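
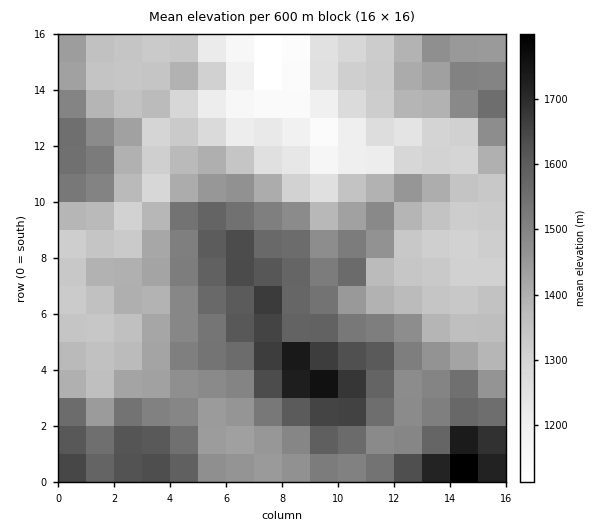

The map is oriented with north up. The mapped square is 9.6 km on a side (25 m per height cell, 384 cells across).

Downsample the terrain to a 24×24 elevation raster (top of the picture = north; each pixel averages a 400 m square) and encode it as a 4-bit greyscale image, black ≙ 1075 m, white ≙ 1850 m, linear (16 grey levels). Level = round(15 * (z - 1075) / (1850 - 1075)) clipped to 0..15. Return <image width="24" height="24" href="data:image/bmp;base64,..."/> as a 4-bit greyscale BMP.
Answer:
<image width="24" height="24" href="data:image/bmp;base64,Qk2WAQAAAAAAAHYAAAAoAAAAGAAAABgAAAABAAQAAAAAACABAAATCwAAEwsAABAAAAAAAAAAAAAAABEREQAiIiIAMzMzAERERABVVVUAZmZmAHd3dwCIiIgAmZmZAKqqqgC7u7sAzMzMAN3d3QDu7u4A////AMqru7l4d4iYmrze3Lqau6h3d3iYiJq+7Kqbqqh3eIm6mIisy6l5mZd3iZu7qYiZqodnh3eIirzMuZeJmGZXZ4iInN3cqYeZh2ZWZ4mZrNy7qpeHdmVVZ4mavLu6qphmZlVWZ4mau5qYiIdVZlVWZomqu6mXdmVVZVVndomqu6mZdVVVVVZmZ5mruqiKhVVURFZlZ4mrqpl4l1VERVREZ5q6qZlomFVVRWdlRpqYmIZWeHZVRYiHRWeIhlRFd4dlRZmGRWd3ZEMkRGZmR5mXRWZlMzIiIjRER5mHY1VEIzISMzNEaJhmZTQhIhEjRVZmeodVVlMiERI0RWZ4mXZVVWVDERJFRXZ4mHZWVWVCERNEVWeIh3ZVRVMhERJEVVeHdw=="/>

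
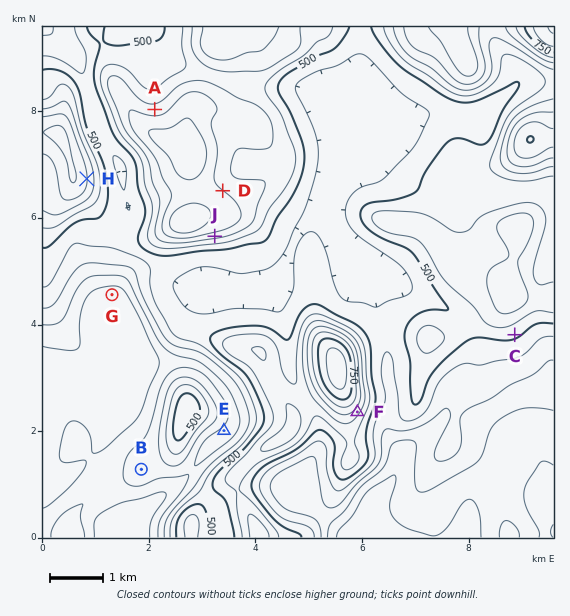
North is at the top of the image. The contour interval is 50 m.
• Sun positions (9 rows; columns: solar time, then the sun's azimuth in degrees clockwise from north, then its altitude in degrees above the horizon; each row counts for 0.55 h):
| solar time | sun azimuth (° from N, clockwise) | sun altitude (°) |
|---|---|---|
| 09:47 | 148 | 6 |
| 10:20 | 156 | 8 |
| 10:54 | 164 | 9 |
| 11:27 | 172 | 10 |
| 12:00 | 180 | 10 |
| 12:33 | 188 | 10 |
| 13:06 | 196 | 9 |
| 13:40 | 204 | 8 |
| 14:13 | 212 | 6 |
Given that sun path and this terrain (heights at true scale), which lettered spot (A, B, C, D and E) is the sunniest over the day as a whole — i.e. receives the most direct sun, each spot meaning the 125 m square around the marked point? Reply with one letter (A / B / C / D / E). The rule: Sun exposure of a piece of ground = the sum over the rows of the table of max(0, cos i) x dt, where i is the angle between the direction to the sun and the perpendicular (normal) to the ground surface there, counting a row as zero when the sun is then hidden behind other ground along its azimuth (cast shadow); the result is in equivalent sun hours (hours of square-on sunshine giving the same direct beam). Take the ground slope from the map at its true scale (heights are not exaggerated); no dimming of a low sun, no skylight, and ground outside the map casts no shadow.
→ C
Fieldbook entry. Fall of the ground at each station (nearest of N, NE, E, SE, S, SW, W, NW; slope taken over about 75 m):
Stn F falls SE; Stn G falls S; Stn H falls E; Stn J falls S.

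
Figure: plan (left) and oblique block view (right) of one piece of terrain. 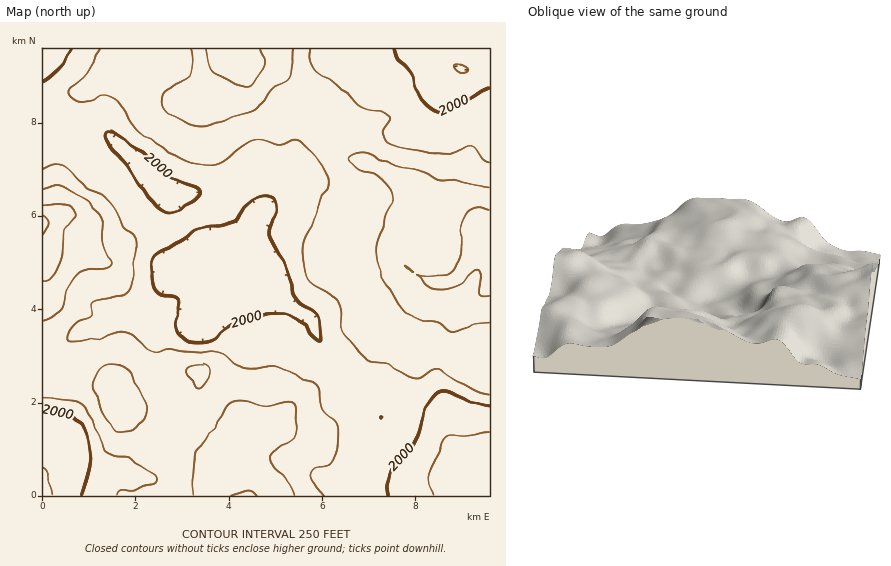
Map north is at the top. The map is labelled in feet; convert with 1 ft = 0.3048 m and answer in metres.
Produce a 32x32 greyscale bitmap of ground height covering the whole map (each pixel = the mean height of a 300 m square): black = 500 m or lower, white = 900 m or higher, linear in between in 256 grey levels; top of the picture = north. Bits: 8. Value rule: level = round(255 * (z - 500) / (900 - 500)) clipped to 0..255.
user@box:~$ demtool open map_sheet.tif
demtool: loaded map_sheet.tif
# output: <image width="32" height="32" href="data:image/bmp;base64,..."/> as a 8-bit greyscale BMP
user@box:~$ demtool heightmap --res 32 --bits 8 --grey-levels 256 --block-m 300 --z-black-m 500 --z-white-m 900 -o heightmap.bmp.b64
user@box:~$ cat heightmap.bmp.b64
<image width="32" height="32" href="data:image/bmp;base64,Qk02CAAAAAAAADYEAAAoAAAAIAAAACAAAAABAAgAAAAAAAAEAAATCwAAEwsAAAABAAAAAAAAAAAAAAEBAQACAgIAAwMDAAQEBAAFBQUABgYGAAcHBwAICAgACQkJAAoKCgALCwsADAwMAA0NDQAODg4ADw8PABAQEAAREREAEhISABMTEwAUFBQAFRUVABYWFgAXFxcAGBgYABkZGQAaGhoAGxsbABwcHAAdHR0AHh4eAB8fHwAgICAAISEhACIiIgAjIyMAJCQkACUlJQAmJiYAJycnACgoKAApKSkAKioqACsrKwAsLCwALS0tAC4uLgAvLy8AMDAwADExMQAyMjIAMzMzADQ0NAA1NTUANjY2ADc3NwA4ODgAOTk5ADo6OgA7OzsAPDw8AD09PQA+Pj4APz8/AEBAQABBQUEAQkJCAENDQwBEREQARUVFAEZGRgBHR0cASEhIAElJSQBKSkoAS0tLAExMTABNTU0ATk5OAE9PTwBQUFAAUVFRAFJSUgBTU1MAVFRUAFVVVQBWVlYAV1dXAFhYWABZWVkAWlpaAFtbWwBcXFwAXV1dAF5eXgBfX18AYGBgAGFhYQBiYmIAY2NjAGRkZABlZWUAZmZmAGdnZwBoaGgAaWlpAGpqagBra2sAbGxsAG1tbQBubm4Ab29vAHBwcABxcXEAcnJyAHNzcwB0dHQAdXV1AHZ2dgB3d3cAeHh4AHl5eQB6enoAe3t7AHx8fAB9fX0Afn5+AH9/fwCAgIAAgYGBAIKCggCDg4MAhISEAIWFhQCGhoYAh4eHAIiIiACJiYkAioqKAIuLiwCMjIwAjY2NAI6OjgCPj48AkJCQAJGRkQCSkpIAk5OTAJSUlACVlZUAlpaWAJeXlwCYmJgAmZmZAJqamgCbm5sAnJycAJ2dnQCenp4An5+fAKCgoAChoaEAoqKiAKOjowCkpKQApaWlAKampgCnp6cAqKioAKmpqQCqqqoAq6urAKysrACtra0Arq6uAK+vrwCwsLAAsbGxALKysgCzs7MAtLS0ALW1tQC2trYAt7e3ALi4uAC5ubkAurq6ALu7uwC8vLwAvb29AL6+vgC/v78AwMDAAMHBwQDCwsIAw8PDAMTExADFxcUAxsbGAMfHxwDIyMgAycnJAMrKygDLy8sAzMzMAM3NzQDOzs4Az8/PANDQ0ADR0dEA0tLSANPT0wDU1NQA1dXVANbW1gDX19cA2NjYANnZ2QDa2toA29vbANzc3ADd3d0A3t7eAN/f3wDg4OAA4eHhAOLi4gDj4+MA5OTkAOXl5QDm5uYA5+fnAOjo6ADp6ekA6urqAOvr6wDs7OwA7e3tAO7u7gDv7+8A8PDwAPHx8QDy8vIA8/PzAPT09AD19fUA9vb2APf39wD4+PgA+fn5APr6+gD7+/sA/Pz8AP39/QD+/v4A////ABMoPVBndXZ5fYyhusnO1dHHsZJ6bGNaV0ozIhgOCAUEFyY1TGNvcHR9iJ24wMPLw7KgiXNqXlNTSzclFwwKCgscHSpJZnJ3hZKSnbS+yMS3ppqNgXlkUlFPRDMhDwcJDC0gI0x3iY6YnJ6eq7zGua+ro5ePhG1aVVRRQy4WCgoMOi0tW46kopqWm52es8K1rK+voJKFb15RT1RNNx4YFxU8O0p3pLq1pJyampaiubqysa+ginprWUpHT1E8JiYnJ1xkb463xrinoqCcmpyqrainqZ6DaVtQSUlPV0cwMT1Ji4+RoLzBsaKhoKCjmpmXkpGUkX5oWU9OUVhkWkhQZ3qWlpegsrSnnp+hpqubjIWEhYB1a2FaXF1hbXdxan6PloeFiJSjpZ2RkJmfoJJ7bnBybGFVT1doc3iFioWCkZaPgnx+g4qSjHl1cmhnamhiYmNgV0tKXnWDipiZk5KVj4aOfnNzdXt1aWdRNzJDWV9gYFpORlNygoeRoaOfoKOZkqORenNuZ2NgXUcsIio7SFBSTUZEV3qGh5GipqittLGsuKWJd29oZF5WSTUoIyQqNDk/RUxffYiGkqWwvcTHysrKsI+AgHxuWEZCOS8pJCIlKDpTZ3aDhIaascDQ1NPT2NbBopSWkXdSOjYwKSYlIR4hPmZ8fn1/i6zF0tjZ2dfZ3NG8r6qbe1E8NSkiISAeHChLcHx/g4iVutLV0dPW2tre18i9qJB6WkY+MSonJSEnPFtzgISIjZu90c/MztPb3NzYy7+fgnhlU0xDOjUxLTdKXnCAhImMl7TJysfK09zc2dvSvpt8bmJTTkxKSUQ4OUdXZnmEiYqQqby/vsHP3Nza3NCwjG9eVEVDSU9VU0U5QlhkcoaRkJKjr7S1t8TU172+qIdwXFBGOThASlRWT0hJXWVqf5KYlKGprK2utL2/l5d8YVdPSD05Q0xTWFdVVlVbYmd3jZ2ep6yqqKeno5p4emZTTEpCPElcanFwYllaXF1hbYCXp6yrpqOempiQgWBiXFJJREBNZnuGiod6aWRqbG16jp2lo5KFgHx4en1yV1hXUUdGVXGGkJaYlY5/eHt5eH+KkpOKeW5qZmJlb2dUWF9WS1d2jZadpailnZGLhYB+fIeMh353b2dbVFdjX1phbGdcaoaWoa62trOwqqCOh4J/hIN8d3NrXk5GS1VaYG55enSAlpultLq7u8HEtpyPiIWDfHJtZFxPQTk9RVBRaHaAhJGgnpujsL/J1NzMsqOThXtwbGheVUc5LygoNDFPZHiNmpyWjI6ixeDo59vLso93bGlqY1lOQDIjGBgdJT1TaYeTjIuGi6DJ6Ori2dG5jW9laWddUkI0KiIhJiU="/>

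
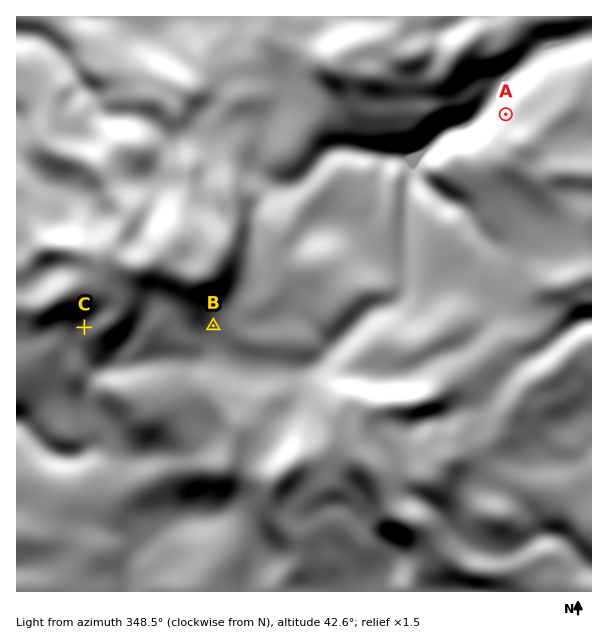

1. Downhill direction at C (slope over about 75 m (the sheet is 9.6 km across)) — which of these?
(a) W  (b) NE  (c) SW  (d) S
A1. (c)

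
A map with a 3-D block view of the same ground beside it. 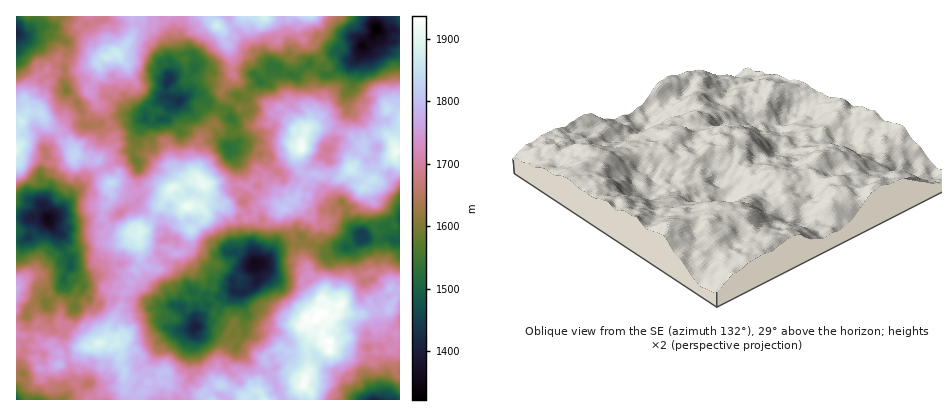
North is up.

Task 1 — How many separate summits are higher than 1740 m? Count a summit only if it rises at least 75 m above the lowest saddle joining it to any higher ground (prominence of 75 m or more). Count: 8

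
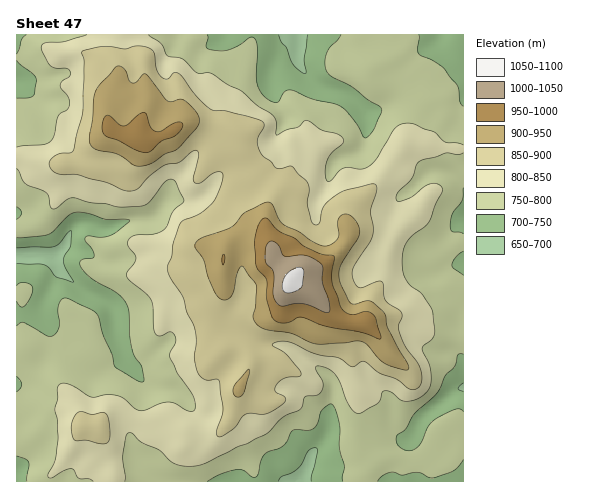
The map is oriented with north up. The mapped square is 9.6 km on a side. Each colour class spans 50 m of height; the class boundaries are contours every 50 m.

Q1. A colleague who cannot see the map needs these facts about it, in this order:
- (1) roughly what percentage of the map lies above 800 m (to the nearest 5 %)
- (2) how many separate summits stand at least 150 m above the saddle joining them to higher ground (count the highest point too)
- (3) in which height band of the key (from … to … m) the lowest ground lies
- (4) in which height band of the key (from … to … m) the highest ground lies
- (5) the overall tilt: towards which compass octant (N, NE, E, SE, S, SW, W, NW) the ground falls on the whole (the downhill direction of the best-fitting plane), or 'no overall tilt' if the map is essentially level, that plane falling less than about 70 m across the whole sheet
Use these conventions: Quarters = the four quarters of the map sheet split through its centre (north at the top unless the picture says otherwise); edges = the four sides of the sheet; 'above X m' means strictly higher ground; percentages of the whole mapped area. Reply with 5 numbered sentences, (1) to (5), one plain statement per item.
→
(1) Roughly 55 % of the ground is higher than 800 m.
(2) 1 summit rises at least 150 m above its surroundings.
(3) The lowest point is somewhere between 650 and 700 m.
(4) Between 1050 and 1100 m: that is the band holding the highest ground.
(5) On the whole the map has no overall tilt.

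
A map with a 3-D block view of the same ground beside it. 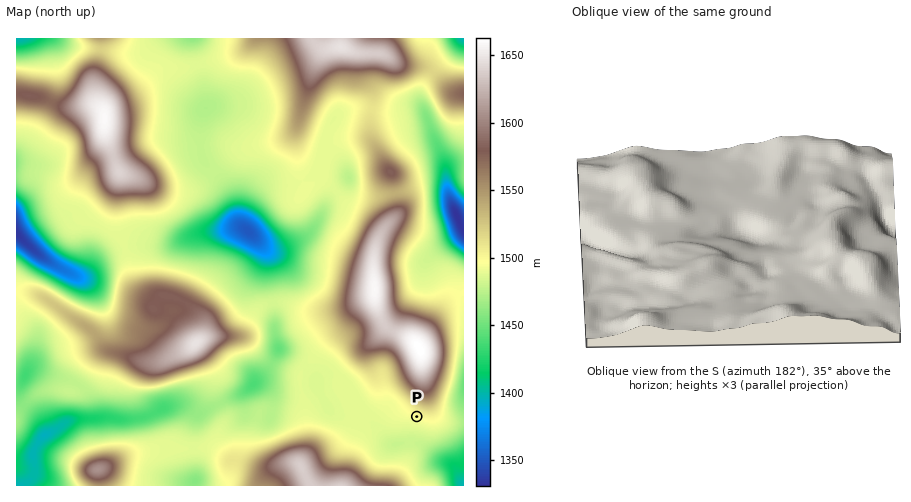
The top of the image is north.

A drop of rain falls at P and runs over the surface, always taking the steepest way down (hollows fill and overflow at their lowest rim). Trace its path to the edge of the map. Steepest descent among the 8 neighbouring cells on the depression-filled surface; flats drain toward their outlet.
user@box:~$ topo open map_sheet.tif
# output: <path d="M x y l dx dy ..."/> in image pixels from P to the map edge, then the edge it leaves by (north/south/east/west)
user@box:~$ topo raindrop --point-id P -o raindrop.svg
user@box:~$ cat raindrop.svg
<path d="M417 417l0 24 17 18 7 2 4 0 4 2 7 7 2 5 5 9"/>
exit: east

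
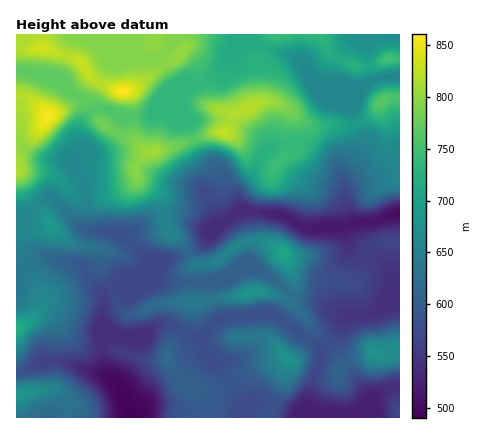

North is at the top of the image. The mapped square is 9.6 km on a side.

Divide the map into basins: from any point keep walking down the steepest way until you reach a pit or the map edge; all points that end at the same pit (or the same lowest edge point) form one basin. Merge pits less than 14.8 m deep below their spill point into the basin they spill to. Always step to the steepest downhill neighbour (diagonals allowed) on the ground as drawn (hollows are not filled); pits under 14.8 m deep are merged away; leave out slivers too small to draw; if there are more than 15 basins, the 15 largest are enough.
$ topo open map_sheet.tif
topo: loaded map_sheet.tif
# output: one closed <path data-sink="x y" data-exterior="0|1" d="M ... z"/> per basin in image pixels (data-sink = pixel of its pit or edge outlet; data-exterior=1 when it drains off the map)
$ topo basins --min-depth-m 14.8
<path data-sink="130 418" data-exterior="1" d="M272 34l-256 0 0 384 194 0 0-8-4-10-14-13 12 3 14-1 40-23 18-4 8-5 8 3 12-12 7-14 1-6-20-24-11-6 10-8 4-8-11-28-20-12-16-1-8 3-26 18-18 3-12-19-15-14-8-34-7-7-14-9-5-10 1-8 8-10 26-6 40-15 14 0 10-20 10-2 18-11 4-20 0-14-6-8z"/><path data-sink="400 214" data-exterior="1" d="M270 101l-10 1-16 9-10 2-10 20-14 0-40 15-26 6-8 10 0 12 4 6 14 9 7 7 8 34 15 14 12 19 18-3 28-19 16-2 10 3 16 9 5 13 7 7 32 7 26 2 6-6 11-24 7-8 22-4 0-62-4-4-2-12-6-10-1-26-7-20-2-1-12 13-14 7-38 1-12-5-18-16z"/><path data-sink="400 76" data-exterior="1" d="M320 34l-48 0-3 4-9 20 6 8 0 14-4 22 8-1 14 4 18 16 12 5 32 0 20-8 16-17 18-3 0-40-12 1-14 6-16 2-28-13z"/><path data-sink="400 302" data-exterior="1" d="M400 241l-12 0-10 3-7 8-11 24-6 6-32-3-26-6-6-5 5 14-4 8-10 8 11 6 23 26 14 12 11 16 2 8 12-8 20-6 26 0z"/><path data-sink="378 418" data-exterior="1" d="M312 327l-1 7-9 16-8 9-5 1-6 26-14 32 131 0 0-66-26 0-20 6-12 8-1-6-6-10z"/><path data-sink="400 36" data-exterior="1" d="M400 34l-79 0 9 20 28 13 6 0 24-8 12-1z"/>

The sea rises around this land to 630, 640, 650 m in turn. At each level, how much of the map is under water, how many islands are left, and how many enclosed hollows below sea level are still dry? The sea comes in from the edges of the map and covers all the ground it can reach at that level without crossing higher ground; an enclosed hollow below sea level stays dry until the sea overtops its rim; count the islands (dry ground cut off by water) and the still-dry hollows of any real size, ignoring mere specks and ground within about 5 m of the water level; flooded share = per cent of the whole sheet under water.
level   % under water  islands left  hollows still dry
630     47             3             0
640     51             3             0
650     54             3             0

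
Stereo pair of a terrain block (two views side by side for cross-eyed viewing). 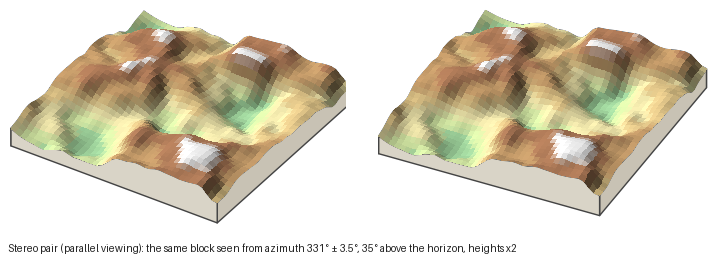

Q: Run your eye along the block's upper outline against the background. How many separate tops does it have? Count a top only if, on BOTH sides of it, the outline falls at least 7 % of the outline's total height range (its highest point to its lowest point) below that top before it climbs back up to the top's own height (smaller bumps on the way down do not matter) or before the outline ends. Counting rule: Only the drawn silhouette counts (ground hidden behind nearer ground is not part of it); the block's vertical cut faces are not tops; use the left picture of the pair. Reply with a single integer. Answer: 2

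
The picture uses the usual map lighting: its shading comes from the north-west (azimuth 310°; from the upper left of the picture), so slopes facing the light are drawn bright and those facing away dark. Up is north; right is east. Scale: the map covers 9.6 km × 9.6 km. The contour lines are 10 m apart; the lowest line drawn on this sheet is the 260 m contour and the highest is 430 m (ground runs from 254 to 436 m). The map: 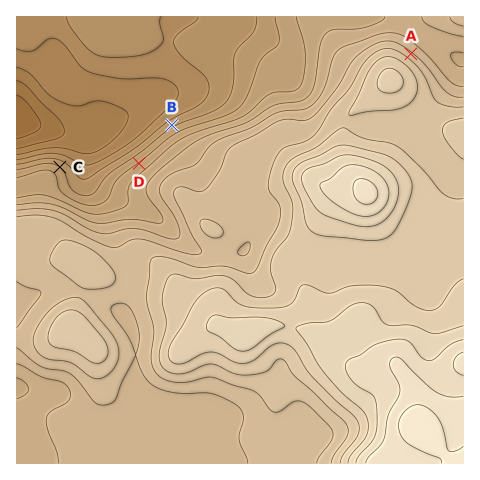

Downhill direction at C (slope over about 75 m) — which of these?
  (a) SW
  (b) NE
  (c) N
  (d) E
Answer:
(b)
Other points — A NE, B NW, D NW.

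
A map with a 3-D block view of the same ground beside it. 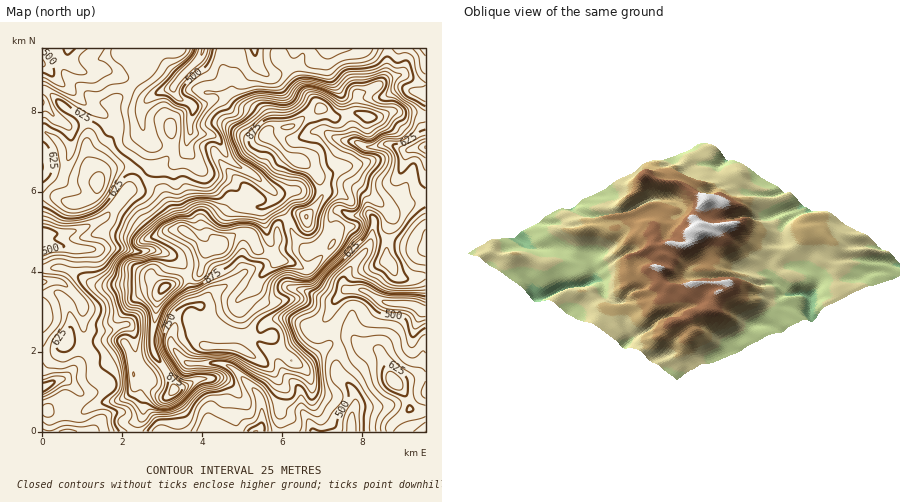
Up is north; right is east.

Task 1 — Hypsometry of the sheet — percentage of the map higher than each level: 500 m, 96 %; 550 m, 84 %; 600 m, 63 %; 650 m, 47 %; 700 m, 38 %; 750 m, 30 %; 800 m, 20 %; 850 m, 13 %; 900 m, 6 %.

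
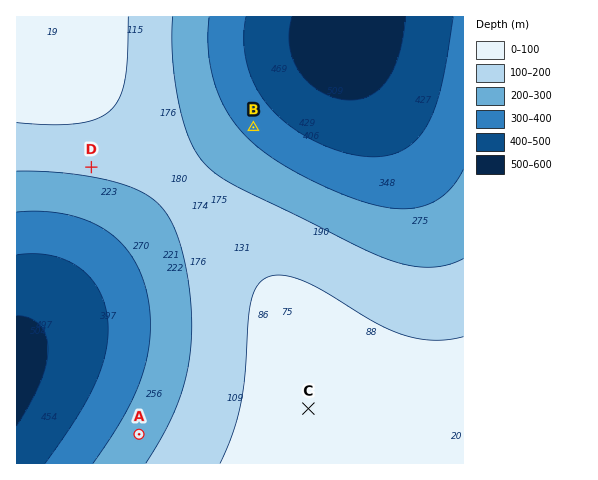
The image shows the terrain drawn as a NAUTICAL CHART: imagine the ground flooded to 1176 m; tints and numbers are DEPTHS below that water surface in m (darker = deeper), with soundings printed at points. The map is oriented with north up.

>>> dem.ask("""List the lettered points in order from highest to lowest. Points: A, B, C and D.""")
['C', 'D', 'A', 'B']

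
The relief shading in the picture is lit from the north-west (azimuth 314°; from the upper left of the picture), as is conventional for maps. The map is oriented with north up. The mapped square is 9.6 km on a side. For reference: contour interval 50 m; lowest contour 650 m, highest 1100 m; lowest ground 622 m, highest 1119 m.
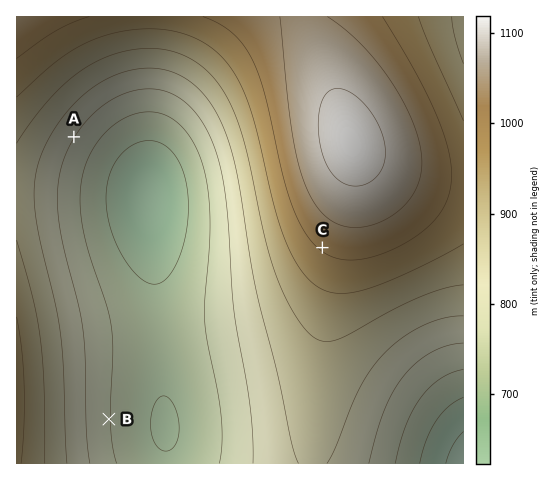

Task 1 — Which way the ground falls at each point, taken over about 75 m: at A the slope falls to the SE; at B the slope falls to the E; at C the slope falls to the SW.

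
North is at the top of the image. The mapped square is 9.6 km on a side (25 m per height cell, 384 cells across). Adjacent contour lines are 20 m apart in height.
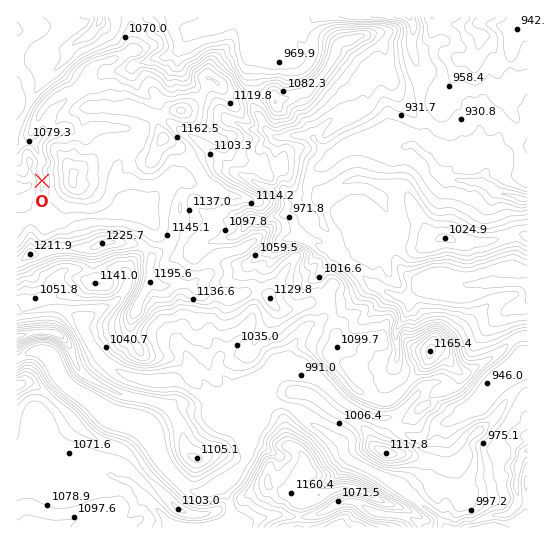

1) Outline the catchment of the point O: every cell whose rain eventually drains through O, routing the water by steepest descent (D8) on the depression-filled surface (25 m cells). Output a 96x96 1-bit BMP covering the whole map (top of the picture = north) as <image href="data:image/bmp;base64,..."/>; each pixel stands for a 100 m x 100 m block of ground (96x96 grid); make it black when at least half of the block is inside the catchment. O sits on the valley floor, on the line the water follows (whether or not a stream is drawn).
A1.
<image width="96" height="96" href="data:image/bmp;base64,Qk2+BAAAAAAAAD4AAAAoAAAAYAAAAGAAAAABAAEAAAAAAIAEAAATCwAAEwsAAAIAAAAAAAAA////AAAAAAAAAAAAAAAAAAAAAAAAAAAAAAAAAAAAAAAAAAAAAAAAAAAAAAAAAAAAAAAAAAAAAAAAAAAAAAAAAAAAAAAAAAAAAAAAAAAAAAAAAAAAAAAAAAAAAAAAAAAAAAAAAAAAAAAAAAAAAAAAAAAAAAAAAAAAAAAAAAAAAAAAAAAAAAAAAAAAAAAAAAAAAAAAAAAAAAAAAAAAAAAAAAAAAAAAAAAAAAAAAAAAAAAAAAAAAAAAAAAAAAAAAAAAAAAAAAAAAAAAAAAAAAAAAAAAAAAAAAAAAAAAAAAAAAAAAAAAAAAAAAAAAAAAAAAAAAAAAAAAAAAAAAAAAAAAAAAAAAAAAAAAAAAAAAAAAAAAAAAAAAAAAAAAAAAAAAAAAAAAAAAAAAAAAAAAAAAAAAAAAAAAAAAAAAAAAAAAAAAAAAAAAAAAAAAAAAAAAAAAAAAAAAAAAAAAAAAAAAAAAAAAAAAAAAAAAAAAAAAAAAAAAAAAAAAAAAAAAAAAAAAAAAAAAAAAAAAAAAAAAAAAAAAAAAAAAAAAAAAAAAAAAAAAAAAAAAAAAAAAAAAAAAAAAAAAAAAAAAAAAAAAAAAAAAAAAAAAAAAAAAAAAAAAAAAAAAAAAAAAAAAAAAAAAAAAAAAAAAAAAAAAAAAAAAAAAAAAAAAAAAAAAAAAAAAAAAAAAAAAAAAAAAAAAAAAAAAAAAAAAAAAAAAAAAAAAAAAAAAAAAAAAAAAAAAAAAAAAAAAAAAAAAAAAAAAAAAAAAAAAAAAAAAAAAAAAAAAAAAAAAAAAAAAAAAAAAAAAAAAAADAAAAAAAAAAAAAAAD4AABgAAAAAAAAAAD//ADwAAAAAAAAAAD//5/4AAAAAAAAAAD////4AAAAAAAAAAD////8AAAAAAAAAAD////8AAAAAAAAAAD////8AAAAAAAAAAD////+AAAAAAAAAAD////+AAAAAAAAAAD////+AAAAAAAAAAD////+AAAAAAAAAAD////+AAAAAAAAAAD/////8AAAAAAAAAAf////8AAAAAAAAAAAH///4AAAAAAAAAAAH///4AAAAAAAAAAAD///wAAAAAAAAAAAA///gAAAAAAAAAAAAf8/gAAAAAAAAAAAAP4/AAAAAAAAAAAAAHw+AAAAAAAAAAAAAAAYAAAAAAAAAAAAAAAAAAAAAAAAAAAAAAAAAAAAAAAAAAAAAAAAAAAAAAAAAAAAAAAAAAAAAAAAAAAAAAAAAAAAAAAAAAAAAAAAAAAAAAAAAAAAAAAAAAAAAAAAAAAAAAAAAAAAAAAAAAAAAAAAAAAAAAAAAAAAAAAAAAAAAAAAAAAAAAAAAAAAAAAAAAAAAAAAAAAAAAAAAAAAAAAAAAAAAAAAAAAAAAAAAAAAAAAAAAAAAAAAAAAAAAAAAAAAAAAAAAAAAAAAAAAAAAAAAAAAAAAAAAAAAAAAAAAAAAAAAAAAAAAAAAAAAAAAAAAAAAAAAAAAAAAAAAAAAAAAAAAAAAAAAAAAAAAAAAAAAAAAAAAAAAAAAAAAAAAAAAA="/>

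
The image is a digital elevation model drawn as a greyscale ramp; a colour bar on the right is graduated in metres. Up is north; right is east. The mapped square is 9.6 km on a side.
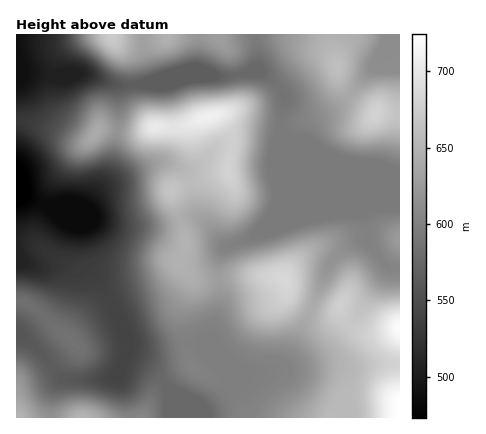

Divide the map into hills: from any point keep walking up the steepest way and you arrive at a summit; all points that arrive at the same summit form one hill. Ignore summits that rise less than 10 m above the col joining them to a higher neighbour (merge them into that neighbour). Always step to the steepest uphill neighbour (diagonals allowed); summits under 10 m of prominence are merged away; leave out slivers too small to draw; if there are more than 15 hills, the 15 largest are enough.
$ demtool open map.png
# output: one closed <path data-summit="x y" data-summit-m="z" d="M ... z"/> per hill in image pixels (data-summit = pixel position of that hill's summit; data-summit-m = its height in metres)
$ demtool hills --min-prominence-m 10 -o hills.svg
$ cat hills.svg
<path data-summit="210 116" data-summit-m="710" d="M262 73l-64 4-26 7-58 0 4 10 1 24-7 44-7 18-19 26-4-2-35 2 13 14 20 8 2 34 26 34 20 50 14 3 20 0 18-5 20 0 7 14 19 20-15-40 10-36-3-28 1-14 7-14 20-6 13-10 14-18 7-18 0-70 4-26-6-12z"/><path data-summit="284 280" data-summit-m="685" d="M280 130l0 64-3 10-10 16-13 16-28 10-7 14-1 14 3 28-10 36 19 48 14-10 32-7 10-9 23-44 21-52 14-16 12-7 11-3-3-22-4-10-70-70z"/><path data-summit="400 418" data-summit-m="724" d="M368 238l-18 6-18 16-23 56-21 42-8 9-6 2 0 2-4-1-26 6-14 10-6-12-17-16-6-12-5-3-16 1-18 5-20 0-14-3-4-10 1 20 23 11 17 17 2 2 1 32 232 0 0-54-24-1-18 4-36-2-22 4-21 1 17-5 32-18 27-29 25-36 7-12 0-4-8-8z"/><path data-summit="74 344" data-summit-m="586" d="M26 197l-10 3 0 136 6 0 6 5 34 38 32 1 20-3 10-19 0-22-6-20-10-20-26-34-2-34-20-8-14-15z"/><path data-summit="96 132" data-summit-m="641" d="M16 55l0 145 10-3 20 8 36-1 4 2 19-26 7-18 7-44-2-28-5-6-26-10-8-1-18 3-36-2z"/><path data-summit="338 68" data-summit-m="661" d="M384 34l-128 0 2 32-10 6 14 1 16 13 6 12-4 32 12 8 12 1 6-15 30-20 34-36 10-24z"/><path data-summit="112 36" data-summit-m="673" d="M144 34l-128 0 0 20 8 20 36 2 18-3 38 12 30-1 4-2 3-4-8-24z"/><path data-summit="376 114" data-summit-m="680" d="M400 34l-14 0-3 12-9 22-21 24-17 15-22 12-6 7-4 13-11-1 51 22 28 3 18 7 10 1z"/><path data-summit="82 418" data-summit-m="650" d="M124 355l-3 11-7 11-20 3-34 1-8 11-2 26 118 0-1-32-2-2-17-17z"/><path data-summit="400 240" data-summit-m="625" d="M296 140l-2 0 66 66 4 10 4 24 14 22 8 6 10 1 0-97-28-9-28-3z"/><path data-summit="400 328" data-summit-m="721" d="M388 266l-6 14-24 34-30 33-32 18-17 5 21-1 22-4 36 2 18-4 24 1 0-94z"/><path data-summit="18 418" data-summit-m="650" d="M22 336l-6 0 0 82 34 0 1-22 3-8 6-7 6-1-4-1-16-21z"/><path data-summit="166 36" data-summit-m="647" d="M198 34l-54 0 0 16 9 28-3 4-4 2 16-1 34-14 2-3 1-12z"/>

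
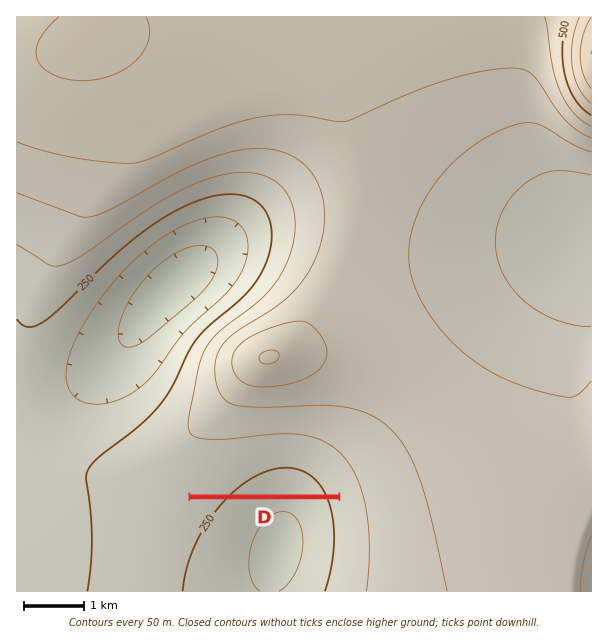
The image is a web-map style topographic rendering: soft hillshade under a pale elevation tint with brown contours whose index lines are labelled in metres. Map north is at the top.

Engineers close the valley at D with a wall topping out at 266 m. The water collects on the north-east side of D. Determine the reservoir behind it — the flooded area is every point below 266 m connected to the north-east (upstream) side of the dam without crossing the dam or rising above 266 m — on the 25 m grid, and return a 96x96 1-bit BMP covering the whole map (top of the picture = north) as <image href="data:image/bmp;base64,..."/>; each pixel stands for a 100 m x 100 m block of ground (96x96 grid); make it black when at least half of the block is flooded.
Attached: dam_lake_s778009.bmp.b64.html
<image width="96" height="96" href="data:image/bmp;base64,Qk2+BAAAAAAAAD4AAAAoAAAAYAAAAGAAAAABAAEAAAAAAIAEAAATCwAAEwsAAAIAAAAAAAAA////AAAAAAAAAAAAAAAAAAAAAAAAAAAAAAAAAAAAAAAAAAAAAAAAAAAAAAAAAAAAAAAAAAAAAAAAAAAAAAAAAAAAAAAAAAAAAAAAAAAAAAAAAAAAAAAAAAAAAAAAAAAAAAAAAAAAAAAAAAAAAAAAAAAAAAAAAAAAAAAAAAAAAAAAAAAAAAAAAAAAAAAAAAAAAAAAAAAAAAAAAAAAAAAAAAAAAAAAAAAAAAAAAAAAAAAAAAAAAAAAAAAAAAAAAAAAAAAAAAAAAAAAAAAB///4AAAAAAAAAAAA///4AAAAAAAAAAAAP//wAAAAAAAAAAAAH//wAAAAAAAAAAAAB//gAAAAAAAAAAAAAP/AAAAAAAAAAAAAAB4AAAAAAAAAAAAAAAAAAAAAAAAAAAAAAAAAAAAAAAAAAAAAAAAAAAAAAAAAAAAAAAAAAAAAAAAAAAAAAAAAAAAAAAAAAAAAAAAAAAAAAAAAAAAAAAAAAAAAAAAAAAAAAAAAAAAAAAAAAAAAAAAAAAAAAAAAAAAAAAAAAAAAAAAAAAAAAAAAAAAAAAAAAAAAAAAAAAAAAAAAAAAAAAAAAAAAAAAAAAAAAAAAAAAAAAAAAAAAAAAAAAAAAAAAAAAAAAAAAAAAAAAAAAAAAAAAAAAAAAAAAAAAAAAAAAAAAAAAAAAAAAAAAAAAAAAAAAAAAAAAAAAAAAAAAAAAAAAAAAAAAAAAAAAAAAAAAAAAAAAAAAAAAAAAAAAAAAAAAAAAAAAAAAAAAAAAAAAAAAAAAAAAAAAAAAAAAAAAAAAAAAAAAAAAAAAAAAAAAAAAAAAAAAAAAAAAAAAAAAAAAAAAAAAAAAAAAAAAAAAAAAAAAAAAAAAAAAAAAAAAAAAAAAAAAAAAAAAAAAAAAAAAAAAAAAAAAAAAAAAAAAAAAAAAAAAAAAAAAAAAAAAAAAAAAAAAAAAAAAAAAAAAAAAAAAAAAAAAAAAAAAAAAAAAAAAAAAAAAAAAAAAAAAAAAAAAAAAAAAAAAAAAAAAAAAAAAAAAAAAAAAAAAAAAAAAAAAAAAAAAAAAAAAAAAAAAAAAAAAAAAAAAAAAAAAAAAAAAAAAAAAAAAAAAAAAAAAAAAAAAAAAAAAAAAAAAAAAAAAAAAAAAAAAAAAAAAAAAAAAAAAAAAAAAAAAAAAAAAAAAAAAAAAAAAAAAAAAAAAAAAAAAAAAAAAAAAAAAAAAAAAAAAAAAAAAAAAAAAAAAAAAAAAAAAAAAAAAAAAAAAAAAAAAAAAAAAAAAAAAAAAAAAAAAAAAAAAAAAAAAAAAAAAAAAAAAAAAAAAAAAAAAAAAAAAAAAAAAAAAAAAAAAAAAAAAAAAAAAAAAAAAAAAAAAAAAAAAAAAAAAAAAAAAAAAAAAAAAAAAAAAAAAAAAAAAAAAAAAAAAAAAAAAAAAAAAAAAAAAAAAAAAAAAAAAAAAAAAAAAAAAAAAAAAAAAAAAAAAAAAAAAAAAAAAAAAAAAAAAAAAAAAAAAAAAAAAAAAAAAAAAAAAAAAAAAAAAAAAAAAAAAAAAAAAAAAAAA="/>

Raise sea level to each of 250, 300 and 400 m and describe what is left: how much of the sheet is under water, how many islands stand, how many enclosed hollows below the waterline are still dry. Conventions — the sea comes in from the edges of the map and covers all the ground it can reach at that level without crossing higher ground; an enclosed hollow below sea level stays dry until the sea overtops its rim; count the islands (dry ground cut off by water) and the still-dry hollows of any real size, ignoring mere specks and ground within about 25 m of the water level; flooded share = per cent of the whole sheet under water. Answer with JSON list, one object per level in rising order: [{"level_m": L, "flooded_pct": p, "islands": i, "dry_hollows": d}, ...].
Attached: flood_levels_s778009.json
[{"level_m": 250, "flooded_pct": 19, "islands": 0, "dry_hollows": 0}, {"level_m": 300, "flooded_pct": 35, "islands": 0, "dry_hollows": 0}, {"level_m": 400, "flooded_pct": 81, "islands": 1, "dry_hollows": 0}]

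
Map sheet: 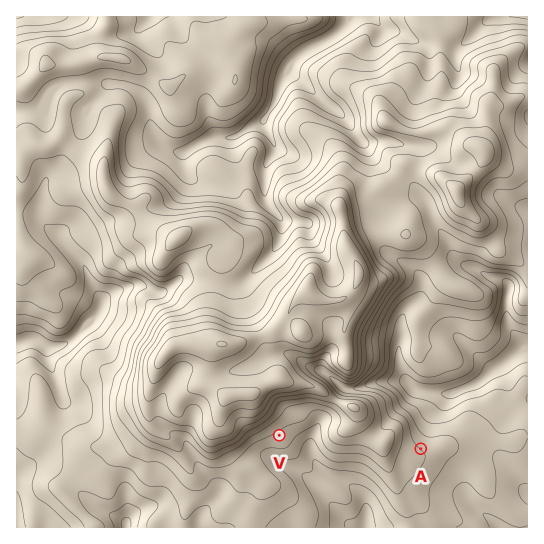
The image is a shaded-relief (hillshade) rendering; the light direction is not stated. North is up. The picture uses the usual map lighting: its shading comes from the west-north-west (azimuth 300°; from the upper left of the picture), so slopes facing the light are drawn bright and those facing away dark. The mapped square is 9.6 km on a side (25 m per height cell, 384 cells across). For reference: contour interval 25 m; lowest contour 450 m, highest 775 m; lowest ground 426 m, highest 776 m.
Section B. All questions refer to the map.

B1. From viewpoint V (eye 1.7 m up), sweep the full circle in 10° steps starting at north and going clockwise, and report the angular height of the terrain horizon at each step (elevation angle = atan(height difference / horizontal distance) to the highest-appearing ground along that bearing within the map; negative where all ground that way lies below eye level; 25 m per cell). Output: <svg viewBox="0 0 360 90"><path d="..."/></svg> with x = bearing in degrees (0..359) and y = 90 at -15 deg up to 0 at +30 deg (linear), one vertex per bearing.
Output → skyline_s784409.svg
<svg viewBox="0 0 360 90"><path d="M0 43l10 1 10 2 10 2 10 2 10 2 10 2 10-1 10 3 10 1 10 2 10 2 10 2 10 1 10 3 10-1 10-2 10 0 10-2 10-1 10 0 10 0 10-1 10 0 10 0 10-3 10-4 10-5 10-2 10-1 10-3 10-3 10-1 10 0 10 2 10 2"/></svg>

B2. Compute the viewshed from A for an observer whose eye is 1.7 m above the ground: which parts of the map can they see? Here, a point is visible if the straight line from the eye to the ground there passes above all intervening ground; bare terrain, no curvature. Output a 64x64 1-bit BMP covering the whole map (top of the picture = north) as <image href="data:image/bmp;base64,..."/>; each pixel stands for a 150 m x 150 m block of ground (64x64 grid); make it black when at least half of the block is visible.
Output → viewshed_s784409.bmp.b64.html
<image width="64" height="64" href="data:image/bmp;base64,Qk0+AgAAAAAAAD4AAAAoAAAAQAAAAEAAAAABAAEAAAAAAAACAAATCwAAEwsAAAIAAAAAAAAA////AAAAAAAAAAAAAAAAAAAAAAAAAAAAAAAAAAAAAAAAAAAAAAAAAAAAAAAAAAAAAAAAAAAAAAAAAAAAAAAAAAAAAAAAAAAAAAAAAAAAAAMAAAAAAAP4AwAAAAAAA/wHAAAAAAAB/AcAAAAAAADv5wAAAAAAAH//AAAAAAAQP/8AAAAAAAABHwAAAAAAAAEfAAAAAAAAH58AAAAAAAB/5wAAAAAAcP/3AAAAAAB//74AAAAAAD/+PgAAAAAAP/h/AAAAAAh/sHsAAAAAAH/w8wAAAAAAP//zAAAAAAA/v/MAAAAAAD+f8wAAAAAAf9/jAAAAAAA//4MAAAAAAB/8AwAAAAAAEfgDAAAAAAAAeAcAAAAAAAB4DgAAAAAAAPgYAAAAAAAB+DAAAAAAAAAB8AAAAAAAAAfwAAAAAAAAB8AAAAAAAAAHgAAAAAAAAA8AAAAAAAAADgAAAAAAAAAMAAAAAAAAABgAAAAAAAAAAAAAAAAAAAAAAAAAAAAAAAAAAAAAAAAAAAAAAAAAAAAAAAAAAAAAAAAAAAAAAAAAAAAAAAAAAAAAAAAAAAAAAAAAAAAAAAAAAAAAAAAAAAAAAAAAAAAAAAAAAAAAAAAAAAAAAAAAAAAAAAAAAAAAAAAAAAAAAAAAAAAAAAAAAAAAAAAAAAAAAAAAAAAAAAAAAAAAAAAAAAAAAA=="/>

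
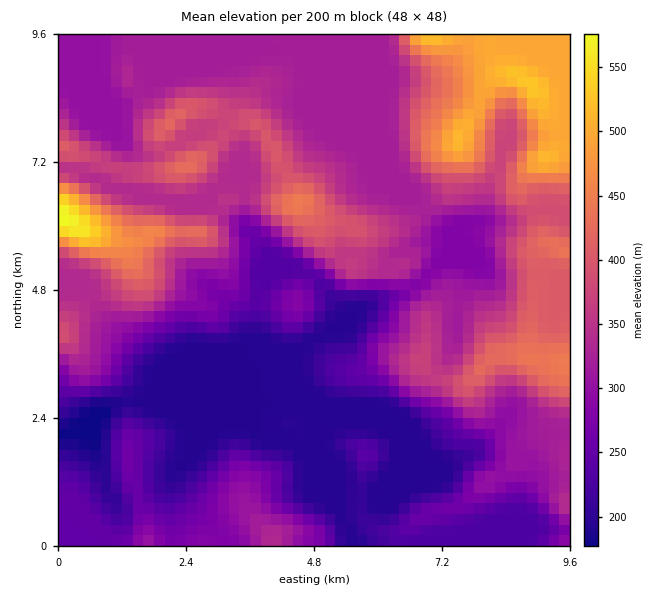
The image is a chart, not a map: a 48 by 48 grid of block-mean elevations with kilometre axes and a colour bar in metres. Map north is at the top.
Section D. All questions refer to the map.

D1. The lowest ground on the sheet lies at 175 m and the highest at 580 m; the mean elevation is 315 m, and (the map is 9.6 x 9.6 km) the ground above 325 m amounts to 37.9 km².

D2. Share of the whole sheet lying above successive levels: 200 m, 86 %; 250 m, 71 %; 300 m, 59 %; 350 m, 30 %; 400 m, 17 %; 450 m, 7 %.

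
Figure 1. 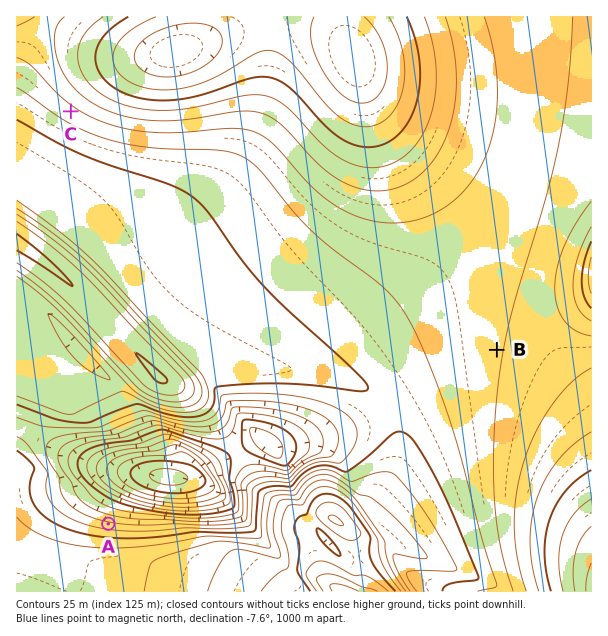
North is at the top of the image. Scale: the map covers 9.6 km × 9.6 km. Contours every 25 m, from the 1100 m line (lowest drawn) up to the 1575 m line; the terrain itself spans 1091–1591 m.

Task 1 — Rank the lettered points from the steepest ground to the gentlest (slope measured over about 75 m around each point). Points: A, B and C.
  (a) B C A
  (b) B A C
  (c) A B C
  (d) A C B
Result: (d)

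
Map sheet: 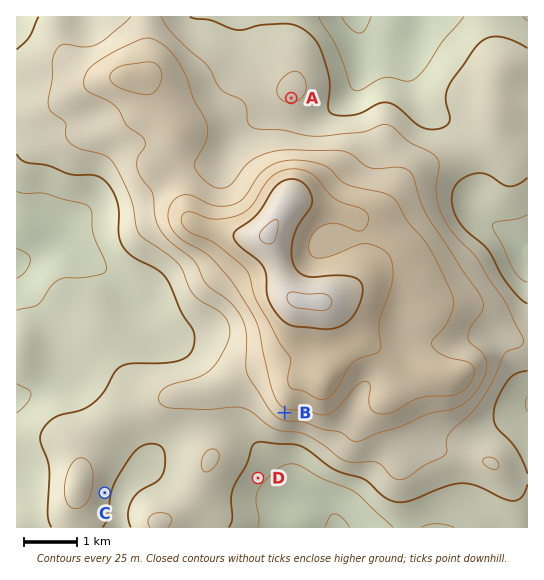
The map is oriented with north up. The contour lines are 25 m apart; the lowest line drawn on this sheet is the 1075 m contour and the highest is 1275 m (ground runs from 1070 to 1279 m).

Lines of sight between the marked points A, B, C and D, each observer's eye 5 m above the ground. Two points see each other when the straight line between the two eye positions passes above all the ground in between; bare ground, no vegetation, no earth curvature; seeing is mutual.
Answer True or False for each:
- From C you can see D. False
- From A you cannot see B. True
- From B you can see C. True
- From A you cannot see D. True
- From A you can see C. False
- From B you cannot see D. False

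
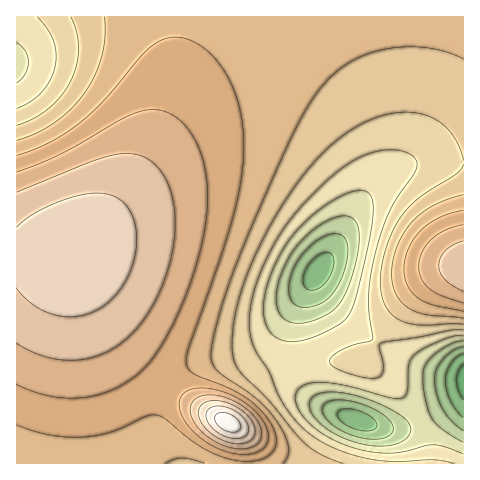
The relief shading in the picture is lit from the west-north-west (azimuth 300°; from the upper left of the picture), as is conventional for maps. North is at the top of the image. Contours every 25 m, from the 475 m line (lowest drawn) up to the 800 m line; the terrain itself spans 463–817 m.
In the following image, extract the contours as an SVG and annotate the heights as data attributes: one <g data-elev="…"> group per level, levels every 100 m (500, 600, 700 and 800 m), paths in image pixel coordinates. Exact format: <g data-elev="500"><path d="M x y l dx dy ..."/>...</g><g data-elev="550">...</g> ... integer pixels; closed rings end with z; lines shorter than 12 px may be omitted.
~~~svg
<g data-elev="500"><path d="M363 431l-10-3-9-4-6-6 0-6 4-3 9 0 11 3 9 5 5 6 1 4-6 4z"/><path d="M463 418l-7-8-5-9-4-10-2-10 1-9 4-8 6-7 7-3"/><path d="M308 290l-4-4-1-6 4-13 12-12 7-3 4 1 3 4 1 6-5 15-10 10-6 2z"/></g><g data-elev="600"><path d="M454 463l-19-3-40 2-27-3-32-10-24-14-18-16-15-22-9-25-17-28-3-14 0-15 4-25 11-28 16-30 18-23 28-28 23-18 22-10 23-3 9 2 8 3 4 5 1 6-3 8-16 22-8 14-7 18-7 23-5 23-2 21 0 18 4 26-2 2-17 4-15 6-8 6-1 6 5 5 14 6 18 4 10 0 5-3 1-5 0-9-4-14 2-4 69-13 13 0"/><path d="M37 17l11 13 6 11 2 13-1 13-5 14-9 11-11 10-13 6"/></g><g data-elev="700"><path d="M238 454l10 0 8-1 7-4 4-5 1-7-1-7-4-9-6-8-16-13-23-10-21-2-8 2-5 3-4 7 0 9 3 9 7 10 10 10 11 7 13 6z"/><path d="M17 384l16 7 17 5 18 2 16-1 17-3 15-6 15-9 13-10 10-13 13-20 21-46 15-51 3-22 2-21-4-31-4-14-6-13-7-11-9-9-10-5-10-3-13 0-15 5-68 38-45 19"/><path d="M463 225l-18 5-14 9-9 13-3 14 2 13 8 9 12 7 22 8"/></g><g data-elev="800"><path d="M229 432l7 0 3-2 2-4-2-5-5-4-6-4-6-1-5 2-2 4 2 6 5 5z"/></g>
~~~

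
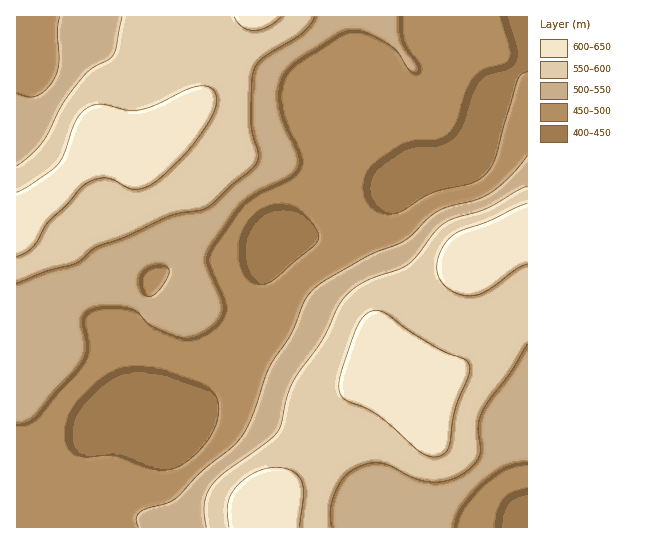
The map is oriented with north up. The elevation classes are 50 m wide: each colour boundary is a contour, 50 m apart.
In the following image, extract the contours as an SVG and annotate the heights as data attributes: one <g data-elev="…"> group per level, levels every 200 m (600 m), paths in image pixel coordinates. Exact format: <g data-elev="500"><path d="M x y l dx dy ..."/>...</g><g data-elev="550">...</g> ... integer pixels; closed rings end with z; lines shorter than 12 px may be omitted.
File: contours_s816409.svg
<g data-elev="600"><path d="M300 527l4-32-2-13-4-7-5-4-8-3-10-1-10 2-11 4-11 7-8 9-5 8-2 8 1 22"/><path d="M431 457l11-2 7-8 6-38 14-35 0-10-6-5-18-7-16-9-21-13-23-17-8-3-7 2-9 8-8 17-13 40-1 9 1 8 7 7 19 7 11 6 41 36z"/><path d="M17 257l9-4 6-6 17-26 18-16 14-17 8-6 9-3 9-1 7 2 15 8 8 1 10-2 12-8 27-26 20-27 10-19 1-8-2-6-3-4-5-3-12 1-12 4-29 15-17 4-11 0-24-6-13 3-8 6-5 8-12 33-6 10-25 19-16 9"/><path d="M527 203l-38 18-26 9-10 5-7 7-5 8-3 9-1 10 3 10 7 9 12 6 12 2 8-2 8-4 28-20 12-6"/><path d="M234 17l8 10 5 2 7 1 15-4 12-9"/></g>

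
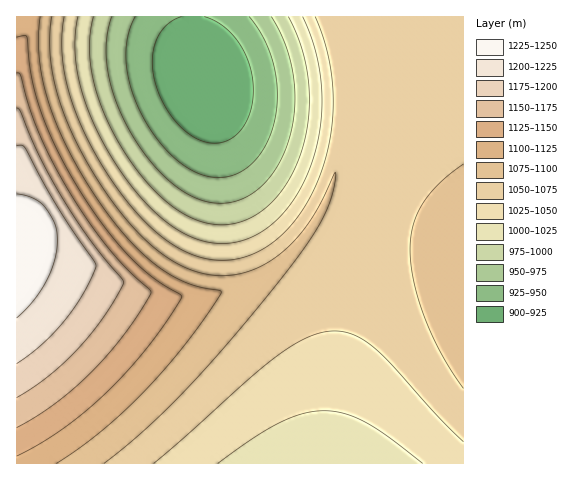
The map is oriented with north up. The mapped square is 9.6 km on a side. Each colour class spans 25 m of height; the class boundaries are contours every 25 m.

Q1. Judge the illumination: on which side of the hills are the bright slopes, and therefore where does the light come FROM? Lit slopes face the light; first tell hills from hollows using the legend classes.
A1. SW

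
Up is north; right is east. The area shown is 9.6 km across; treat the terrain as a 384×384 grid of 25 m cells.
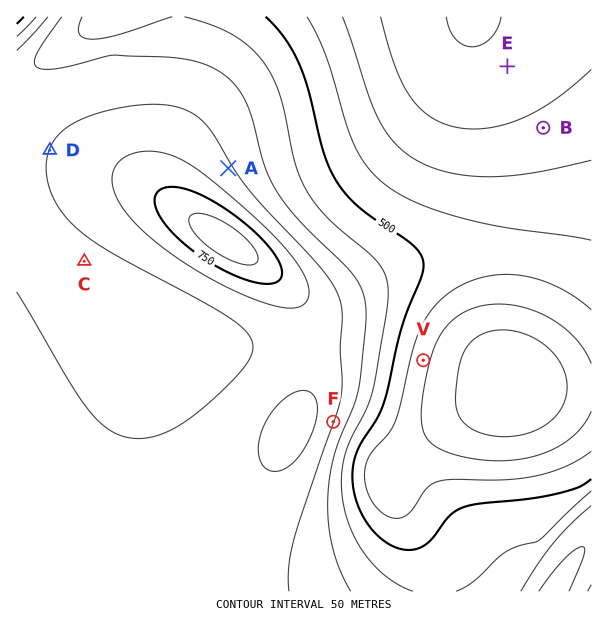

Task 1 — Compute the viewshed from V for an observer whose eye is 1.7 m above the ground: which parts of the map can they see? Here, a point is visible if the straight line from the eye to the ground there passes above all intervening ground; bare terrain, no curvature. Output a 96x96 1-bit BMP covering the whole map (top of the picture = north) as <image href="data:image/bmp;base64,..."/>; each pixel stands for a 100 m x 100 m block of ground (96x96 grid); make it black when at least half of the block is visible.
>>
<image width="96" height="96" href="data:image/bmp;base64,Qk2+BAAAAAAAAD4AAAAoAAAAYAAAAGAAAAABAAEAAAAAAIAEAAATCwAAEwsAAAIAAAAAAAAA////AAAAAAAAAAAAAAAD///gH4AAAAAAAAAD///AD8AAAAAAAAAH///AD8AAAAAAAAAH///AB+AAAAAAAAAP///AB+AAAAAAAAAP///AA/AAAAAAAAAP///AA/gAAAAAAAAf///AAfwAAAAAAAAf///wAfwAAAAAAAAf////+f4AAAAAAAAf//////8AAAAAAAAf//////8AAAAAAAAf//////8AAAAAAAA///////8AAAAAAAA/g/////8AAAAAAAA+Af////8AAAAAAAA8AP////8AAAAAAAA4AP////8AAAAAAAA4AH////8AAAAAAAAwAH////8AAAAAAAAwAH////8AAAAAAAAQAH////8AAAAAAAAQAH////8AAAAAAAAQAH////8AAAAAAAAYAH////8AAAAAAAAYAH////8AAAAAAAAMAH////8AAAAAAAAMAH////8AAAAAAAAGAH////8AAAAAAAAHAH////8AAAAAAAADgH////8AAAAAAAAD8P////8AAAAAAAAB//////8AAAAAAAAB//////8AAAAAAAAA//////8AAAAAAAAA//////8AAAAAAAAAf/////8AAAAAAAAAP/////8AAAAAAAAAP/////8AAAAAAAAAH/////8AAAAAAAAAH/////8AAAAAAAAAD/////8AAAAAAAAAB/////8AAAAAAAAAA/////8AAAAAAAAAAf////8AAAAAAAAAAP////8AAAAAAAAAAH////8AAAAAAAAAAD////8AAAAAAAAAAB////8AAAAAAAAAAA////8AAAAAAAAAAAf///8AAAAAAAAAAAP///4AAAAAAAAAAAH///gAAAAAAAAAAAA//+AAAAAAAAAAAAAH/gAAAAAAAAAAAAAAAAAAAAAAAAAAAAAAAAAAAAAAAAAAAAAAAAAAAAAAAAAAAAAAAAAAAAAAAAAAAAAAAAAAAAAAAAAAAAAAAAAAAAAAAAAAAAAAAAAAAAAAAAAAAAAAAAAAAAAAAAAAAAAAAAAAAAAAAAAAAAAAAAAAAAAAAAAAAAAAAAAAAAAAAAAAAAAAAAAAAAAAAAAAAAAAAAAAAAAAAAAAAAAAAAAAAAAAAAAAAAAAAAAAAAAAAAAAAAAAAAAAAAAAAAAAAAAAAAAAAAAAAAAAAAAAAAAAAAAAAAAAAAAAAAAAAAAAAAAAAAAAAAAAAAAAAAAAAAAAAAAAAAAAAAAAAAAAAAAAAAAAAAAAAAAAAAAAAAAAAAAAAAAAAAAAAAAAAAAAAAAAAAAAAAAAAAAAAAAAAAAAAAAAAAAAAAAAAAAAAAAAAAAAAAAAAAAAAAAAAAAAAAAAAAAAAAAAAAAAAAAAAAAAAAAAAAAAAAAAAAAAAAAAAAAAAAAAAAAAAAAAAAAAAAAAAAAAAAAAAAAAAAAAAAAAAAAAAAAAAAAAAAAAAAAAAAAAAAAAAAAAAAAAAAAAAAAAAAAAAAAAAAAAAAAAAAAAAAAAAAAAAAAAAAAAAAAAAAAAAAAAAAAAAAAAAAAAAAAAAAA="/>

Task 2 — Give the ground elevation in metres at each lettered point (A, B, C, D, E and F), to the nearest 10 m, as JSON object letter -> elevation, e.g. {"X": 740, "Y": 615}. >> {"A": 660, "B": 360, "C": 640, "D": 650, "E": 310, "F": 650}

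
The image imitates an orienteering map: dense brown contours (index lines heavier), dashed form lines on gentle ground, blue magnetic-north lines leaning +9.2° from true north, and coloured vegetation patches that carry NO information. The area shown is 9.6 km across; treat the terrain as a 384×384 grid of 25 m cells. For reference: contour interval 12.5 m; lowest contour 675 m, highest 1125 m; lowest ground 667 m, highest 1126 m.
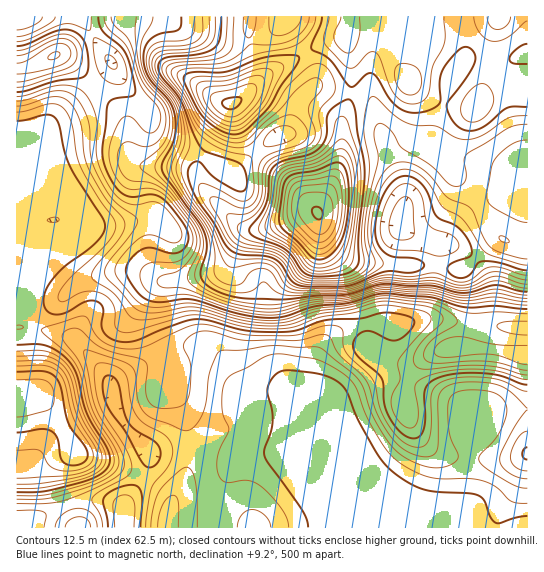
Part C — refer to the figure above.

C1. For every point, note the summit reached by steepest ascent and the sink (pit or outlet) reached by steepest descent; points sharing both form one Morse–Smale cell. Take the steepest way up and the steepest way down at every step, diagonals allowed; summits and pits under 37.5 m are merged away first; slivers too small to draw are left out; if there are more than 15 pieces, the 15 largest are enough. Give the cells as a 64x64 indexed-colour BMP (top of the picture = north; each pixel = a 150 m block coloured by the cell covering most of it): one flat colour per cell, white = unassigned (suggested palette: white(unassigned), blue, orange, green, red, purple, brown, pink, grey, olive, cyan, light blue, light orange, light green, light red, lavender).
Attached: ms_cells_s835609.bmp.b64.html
<image width="64" height="64" href="data:image/bmp;base64,Qk12CAAAAAAAAHYAAAAoAAAAQAAAAEAAAAABAAQAAAAAAAAIAAATCwAAEwsAABAAAAAAAAAA////ALR3HwAOf/8ALKAsACgn1gC9Z5QAS1aMAMJ34wB/f38AIr28AM++FwDox64AeLv/AIrfmACWmP8A1bDFABERERERERERERERERERERERERERERERERERERERERERIiEREREREREREREREREREREREREREREREREREREREREiIiERERERERERERERERERERERERERERERERERERERESIiIiIhIiIRERERERERERERERERERERERERERERERERIiIiIiIiIiEREREREREREREREREREREREREREREREREiIiIiIiIiIRERERERERERERERERERERERERERERERESIiIiIiIiIiERERERERERERERERERERERERERERERERIiIiIiIiIiIREREREREREREREREREREREREREREREREiIiIiIiIiIiERERERERERERERERERERERERERERERESIiIiIiIiIiERERERERERERERERERERERERERERERERIiIiIiIiIiIREREREREREREREREREREREREREREREREiIiIiIiIiIRERERERERERERERERERERERERERERERESIiIiIiIiIRERERERERERERERERERERERERERERERERIiIiIiIiIREREREREREREREREREREREREREREREREREiIiIiIiIhERERERERERERERERERERERERERERERERESIiIiIiIhERERERERERERERERERERERERERERERERERIiIiIiIiEREREREREREREREREREREREREREREREREREiIiIiIiIRERERERERERERERERERERERERERERERERESIiIiIiIRERERERERERERERERERERERERERERERERERIiIiIiIhEREREREREREREREREREREREREREREREREREiIiIiIhERERERERERERERERERERERERERERERERERESIiIiIhERERERERERERERERERERERERERERERERERERIiIiIhEREREREREREREREREREREREREREREREREREREiIiIhERERERERERERERERERERERERERERERERERERESIiERERERERERERERERERERERERERERERERERERERERERERERERERERERERERERERERERERERERERERERERERERERERERERERERERERERERERERERERERERERERERERERERERERERERERERERERERERERERERERERERERERERERERERERERERERERERERERERERERERERERERERERERERERERERERERERERERERERERERERERERERERERERERERERERERERERERERERERERERERERERERERERERERERERERERERERERERERERERERERERERERERERERERERERERERERERERERERERERERERERERERERERERERERERERERERERERERERERERERERERERERERERERERERERERERERERERERERERERERERERERERERERERERERERERERERERERERERERERERERERERERERERERERERERERERERERERERERERERERERERERERERERERERERERERERERERERERERERERERERERERERERERERERERERERERERERERERERERERERERERERERERERERERERERERERERERERERERERERERERERERERERERERERERERERERERERERERERERERERERERERERERERERERERERERERERERERERERERERERERERERERERERERERERERERERERERERERERERERERERERERERERERERERERERERERERERERERERERERERERERERERERERERERERERERERERERERERERERERERERERERERERERERERERERERERERERERERERERERERERERERERERERERERERERERERERERERERERERMzERERERERERERERERERERERERERERERERERERERETMzMxERERERERERERERERERERERFREREREREREREREzMzMzMxEREREREREREREREREREREVURERERERERERMzMzMzMzMRERERERERERERERERERERVVERERERERETMzMzMzMzMzMRERERERERERERERERERFVVRERERERERMzMzMzMzMzMxEREREREREREREREREREVVVURERERiBEzMzMzMzMzMzMRERERERERERERERERERVVVVURERGIgzMzMzMzMzMzMxERERERERERERERERERFVVVVVERiIhEMzMzM0RDMzMzMREREREREREREREREREVVVVVVRiIhERDMzM0REQzMzMxERERERERERERERERERVVVVVVWIiEREQzM0REREMzMzMRERERERERERERERERFVVVVVVmiEREREREREREQzMzMxEREREREREREREREREVVVVVVmZkRERERERERERDMzMzERERERERERERERERERZmZVVmZmREREREREREREMzMzMRERERERERERERERERFmZmZmZmREREREREREREQzMzMREREREREREREREREREWZmZmZmREREREREREREQzMzMRERERERERERERERERERZmZmZmZEREREREREd3dxEzMxERERERERERERERERERFmZmZmZERERERER3d3d3ERExEREREREREREREREREREWZmZmZEREREREd3d3d3cRERERERERERERERERERERER"/>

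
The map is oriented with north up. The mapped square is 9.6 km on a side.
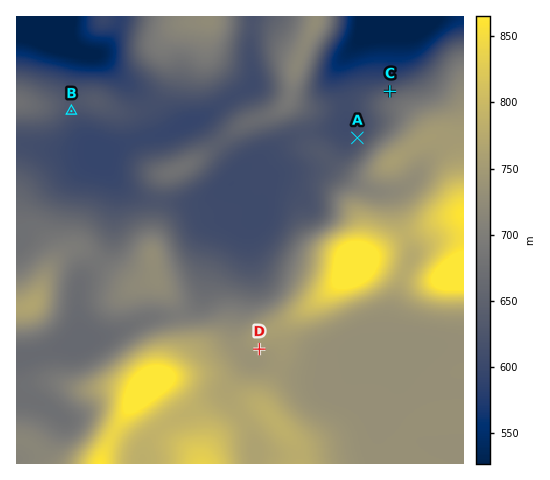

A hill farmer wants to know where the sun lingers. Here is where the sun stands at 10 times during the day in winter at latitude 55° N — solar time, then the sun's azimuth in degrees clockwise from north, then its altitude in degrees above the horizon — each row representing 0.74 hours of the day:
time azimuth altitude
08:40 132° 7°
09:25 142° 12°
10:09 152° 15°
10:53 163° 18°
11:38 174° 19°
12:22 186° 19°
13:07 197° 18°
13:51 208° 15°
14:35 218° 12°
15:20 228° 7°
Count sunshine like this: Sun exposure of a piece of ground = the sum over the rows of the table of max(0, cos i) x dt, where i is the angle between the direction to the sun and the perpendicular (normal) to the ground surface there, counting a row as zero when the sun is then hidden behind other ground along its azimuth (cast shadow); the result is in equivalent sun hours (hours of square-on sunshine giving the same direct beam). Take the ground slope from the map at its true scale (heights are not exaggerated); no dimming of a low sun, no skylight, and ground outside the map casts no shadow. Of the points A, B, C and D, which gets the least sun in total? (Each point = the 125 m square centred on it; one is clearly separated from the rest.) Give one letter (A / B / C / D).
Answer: C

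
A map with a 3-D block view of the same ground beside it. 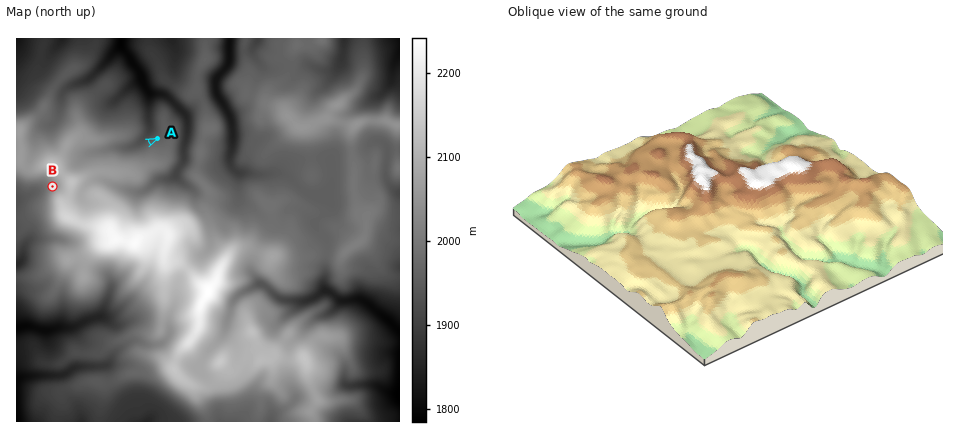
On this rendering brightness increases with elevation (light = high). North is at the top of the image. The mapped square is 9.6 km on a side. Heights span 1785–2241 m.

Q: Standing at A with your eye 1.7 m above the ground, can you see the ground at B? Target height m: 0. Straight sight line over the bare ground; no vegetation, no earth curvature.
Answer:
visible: false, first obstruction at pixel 126 153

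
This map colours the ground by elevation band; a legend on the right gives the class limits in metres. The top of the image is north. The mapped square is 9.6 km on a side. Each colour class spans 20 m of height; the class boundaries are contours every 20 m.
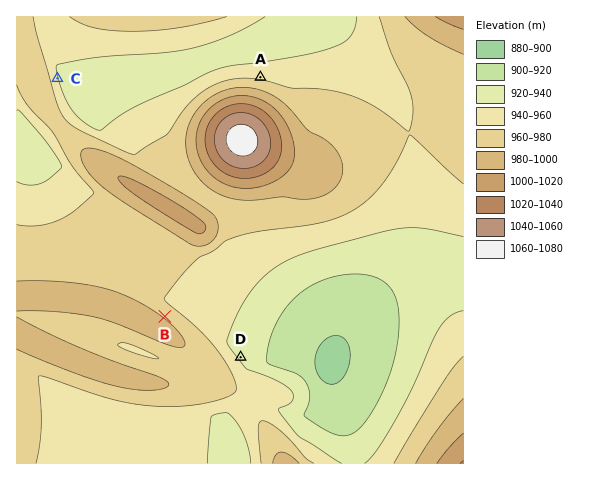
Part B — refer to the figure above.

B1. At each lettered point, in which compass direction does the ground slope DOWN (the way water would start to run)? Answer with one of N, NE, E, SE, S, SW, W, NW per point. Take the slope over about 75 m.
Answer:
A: N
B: NE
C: E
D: NE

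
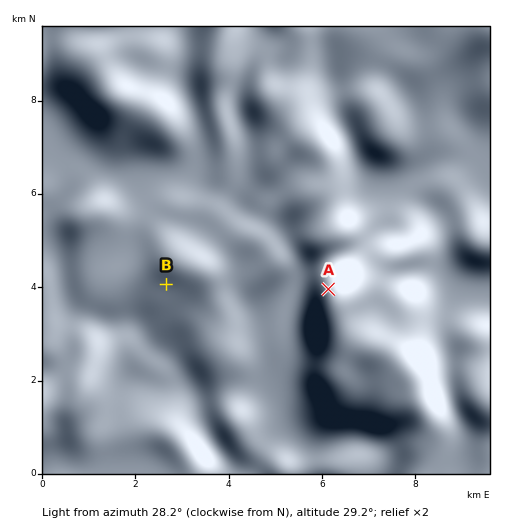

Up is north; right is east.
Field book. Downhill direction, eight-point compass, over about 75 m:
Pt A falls NW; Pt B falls SW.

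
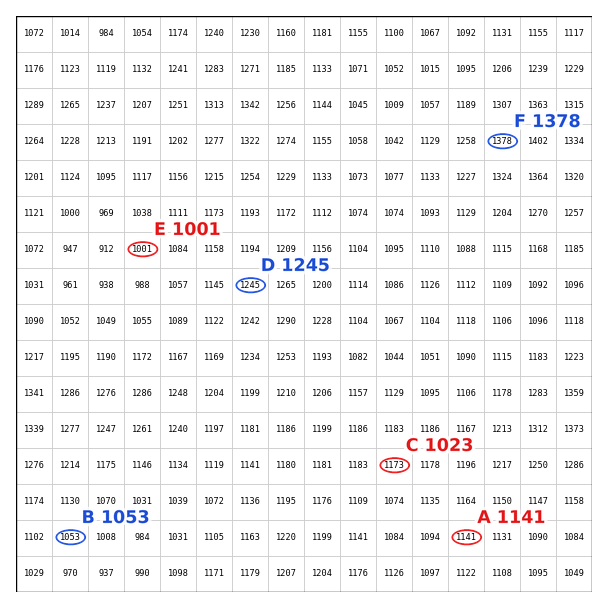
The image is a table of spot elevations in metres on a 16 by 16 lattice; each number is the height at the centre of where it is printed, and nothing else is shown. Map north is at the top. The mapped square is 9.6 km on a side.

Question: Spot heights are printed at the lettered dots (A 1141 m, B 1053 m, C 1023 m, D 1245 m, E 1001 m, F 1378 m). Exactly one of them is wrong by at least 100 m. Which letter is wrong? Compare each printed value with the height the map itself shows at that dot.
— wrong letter C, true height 1173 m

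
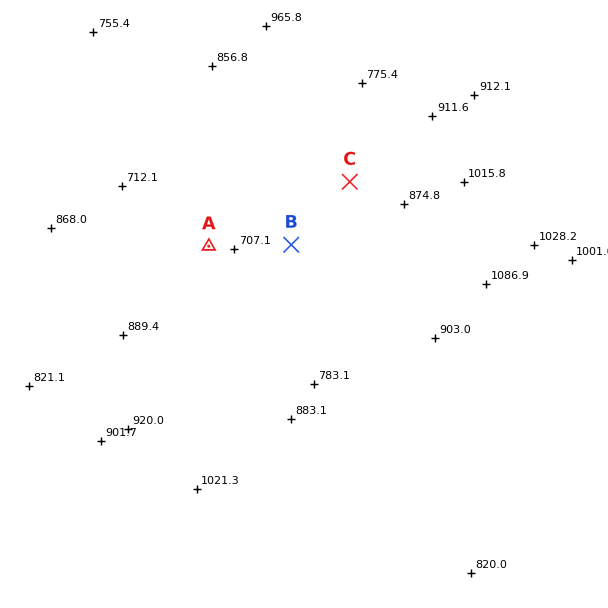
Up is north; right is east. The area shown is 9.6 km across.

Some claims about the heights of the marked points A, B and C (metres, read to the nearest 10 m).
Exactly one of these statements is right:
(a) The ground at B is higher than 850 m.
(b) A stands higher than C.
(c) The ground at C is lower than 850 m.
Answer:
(c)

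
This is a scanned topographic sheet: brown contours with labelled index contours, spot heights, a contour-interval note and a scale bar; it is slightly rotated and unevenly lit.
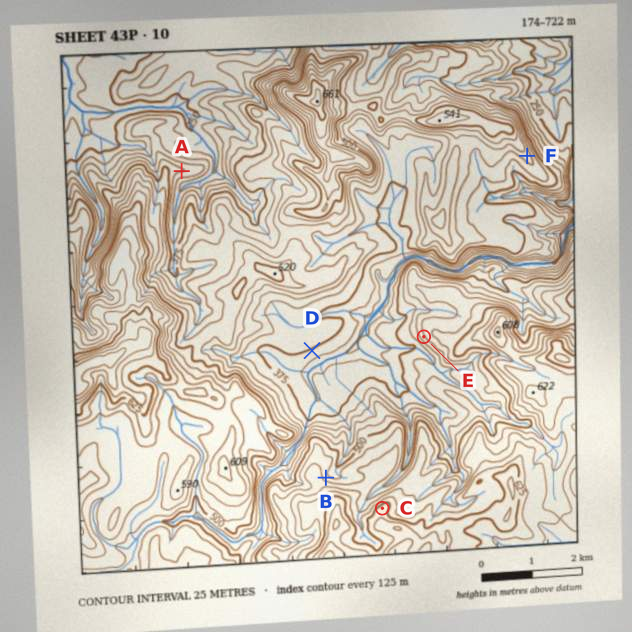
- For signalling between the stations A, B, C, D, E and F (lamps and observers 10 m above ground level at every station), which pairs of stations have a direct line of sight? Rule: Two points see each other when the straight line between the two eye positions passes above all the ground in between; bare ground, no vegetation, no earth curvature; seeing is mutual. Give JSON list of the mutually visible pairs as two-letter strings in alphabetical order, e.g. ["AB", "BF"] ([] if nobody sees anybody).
["BC", "BE", "BF", "CD", "CE", "CF", "DE"]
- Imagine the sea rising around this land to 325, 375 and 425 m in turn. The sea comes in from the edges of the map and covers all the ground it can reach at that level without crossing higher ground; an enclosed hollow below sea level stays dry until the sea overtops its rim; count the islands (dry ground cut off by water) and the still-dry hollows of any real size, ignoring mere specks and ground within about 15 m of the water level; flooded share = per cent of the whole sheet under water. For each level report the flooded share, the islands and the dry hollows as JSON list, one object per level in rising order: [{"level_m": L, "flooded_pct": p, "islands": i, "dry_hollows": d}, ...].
[{"level_m": 325, "flooded_pct": 13, "islands": 0, "dry_hollows": 0}, {"level_m": 375, "flooded_pct": 24, "islands": 0, "dry_hollows": 0}, {"level_m": 425, "flooded_pct": 40, "islands": 0, "dry_hollows": 0}]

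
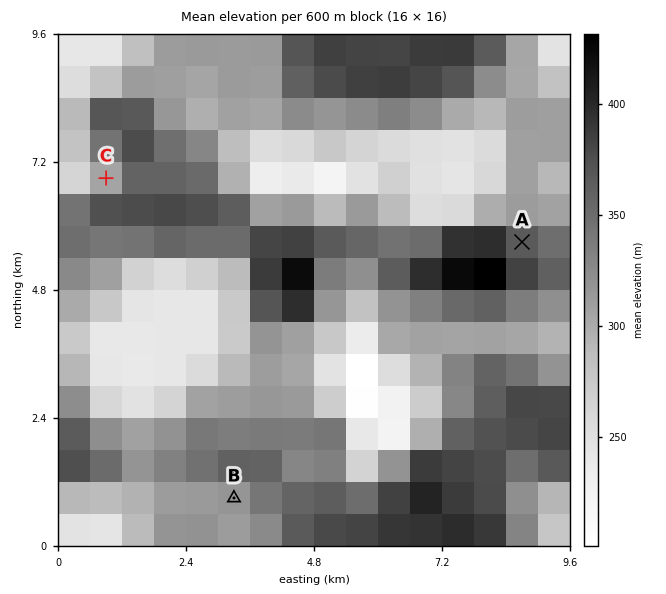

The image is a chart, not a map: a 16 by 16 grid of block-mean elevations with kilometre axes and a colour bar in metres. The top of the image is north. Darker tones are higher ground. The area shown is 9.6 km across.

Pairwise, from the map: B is above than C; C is below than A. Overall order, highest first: A B C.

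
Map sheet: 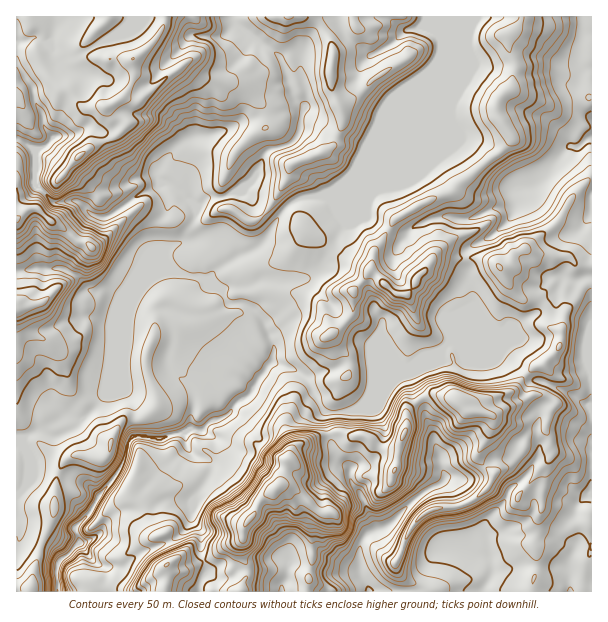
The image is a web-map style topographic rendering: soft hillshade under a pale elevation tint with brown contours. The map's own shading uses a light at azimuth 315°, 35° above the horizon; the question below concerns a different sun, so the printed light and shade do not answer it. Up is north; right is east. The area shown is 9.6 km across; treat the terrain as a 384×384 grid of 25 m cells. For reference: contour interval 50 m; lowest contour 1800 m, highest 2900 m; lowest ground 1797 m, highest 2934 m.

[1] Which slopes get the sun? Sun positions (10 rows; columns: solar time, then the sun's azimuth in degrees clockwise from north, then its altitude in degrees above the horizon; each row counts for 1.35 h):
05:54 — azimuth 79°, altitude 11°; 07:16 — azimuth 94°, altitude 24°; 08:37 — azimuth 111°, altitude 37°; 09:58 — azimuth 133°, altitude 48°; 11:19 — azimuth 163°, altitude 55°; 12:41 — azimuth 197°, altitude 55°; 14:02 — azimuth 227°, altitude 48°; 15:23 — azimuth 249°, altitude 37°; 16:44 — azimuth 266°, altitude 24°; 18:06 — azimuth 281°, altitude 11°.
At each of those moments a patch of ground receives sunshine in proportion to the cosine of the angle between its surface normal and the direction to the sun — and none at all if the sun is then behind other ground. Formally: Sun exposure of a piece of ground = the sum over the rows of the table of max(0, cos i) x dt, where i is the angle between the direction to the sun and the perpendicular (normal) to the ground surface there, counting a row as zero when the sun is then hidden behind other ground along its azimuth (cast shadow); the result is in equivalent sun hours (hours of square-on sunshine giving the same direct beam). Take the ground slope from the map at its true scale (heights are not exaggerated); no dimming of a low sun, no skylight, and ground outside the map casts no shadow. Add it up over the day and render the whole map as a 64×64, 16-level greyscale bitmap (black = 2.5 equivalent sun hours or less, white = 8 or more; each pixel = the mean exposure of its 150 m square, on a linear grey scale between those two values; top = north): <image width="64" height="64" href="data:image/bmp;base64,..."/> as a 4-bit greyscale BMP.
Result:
<image width="64" height="64" href="data:image/bmp;base64,Qk12CAAAAAAAAHYAAAAoAAAAQAAAAEAAAAABAAQAAAAAAAAIAAATCwAAEwsAABAAAAAAAAAAAAAAABEREQAiIiIAMzMzAERERABVVVUAZmZmAHd3dwCIiIgAmZmZAKqqqgC7u7sAzMzMAN3d3QDu7u4A////AM3GNc7cy53s3d7KuqvM3MzuyIq93u/tzN7uzN3e7t7um7UEzLmpd77e/tu9vd3tzNuHis3d7bqqzN3czN3d3u6qtQBHNqqXa+7M3c3uzMzKzdy7zMzsuqvMzd3czd3d3rrIIAFd3KhCW9qt/v67vMzNzcu8qMzLu8zd3d3d7u3O28unAIqru4MASFvu7d3szM3u3Lt1jMy73d3d3d3u7t3czsp1Rqze7bQCWKzuzN3L3+3LqHZtzMzd3d3MzN7u7t3Ox0jazdyqyTFIrN7d3dve3Lu4dUrN3c7d3czd7u7u3d7pYI7Ny6hlVazdze3NzO3uuru3M8zd3v7d7d3+7d7d7e2mG+3MunVoiJh53c3e7/2r28phPMzM3tzv/e7tzd3d3Ms03u3MmYmEACW+7+77pnqH3bUAWKzc3b7t3e7K3LvM7FGN3c3LuYYhJI7//qZUVUfdzYMBIn3dqu7e7tzty73ZtijdzMu7qHUzWc7rhjZWma7d3IaGRt3Hzt7u/u7czd78Q7zMy7upl2VVi7zaiYncrdzu25qpzu6t7u7+7t3e7/+SXczMuqmZeGN77qmrqJqr3My7zd7b3uzv/+3e3c7//9UrzMynm6mIaK3qm8zczbrMyqqrz9vN/c//3d7tyrzN6Bm6rIrbqamVRInMvM3e7N3Lurue/u3u3tu87tzKib3aIBEWe4eqvIZCKbrL3/6p3cq73b3/7c3du87u3eyqu7y3rMmWStupeZQABr3btTetyrre7v/v7d3N7v7u3duZi+7v/u3pebqaumIAAQAACZqqut/v/+3dzd3u7e7t7rqYze/u7e7arKmau6llVVVnmpve7//t3d3O7u3t7e7u3Lmszd3e7v6qupqrvO/tu5iJre7+3Lm87t3srO7u7u3d3czNzd7u7uurqau87/7cqGSe7d26vMu+63jO7u7v7d7u3d3M3u7u7ry6qr7u/+3aYTd3cwAASIVWvu3u7v/d3e7d3M3e7u7e68u6zd3u3d7ZUQAAAlVGu9/tzf/u/+7d3t3c3u7u7u7tur3u3M3N3u7bdFi8u6rP/tzN7u/+7t3d3d3e7u7u7u3O////7c3e7u7t3e7tzLrO7Mzt/+7u7d7c3u7u7u7t3d3e///szd3u7u7d7u7cqYztzO7+3d3t3dzO7u7u7u3c3t3v/9zd3e7/7t7u7u3Mu8zL7tzMzd3d3M3e7u7u7tvuy8ze7u7N7//t3d7u7d7t3Nv//szL3d3czd7u7u7u3O7bmbvv/cze/L3d3e7t7ty83P//7t3e3dzM3d3u7u7e7u28ys/a3e7rzN3d3u/tzLzd7v7d3e7d3M3e7u7d3e7u7cys3rve7t3d3d3e///tze68vd3bzd3dvN3d3d7v/u7dys/vzM7v3u3d3N7/3d3c3pqpzezM3d3czd3d3d7u7dzKu8y97pr+7tzN3v7M3d3eqZh3vu7t3dzMzN3d3u3d3dyWV963a97u3N3f7u7d3d25iFje3u3d3d3d3dzd7u7u3dyazoaZrt3c3O7u7u7u/u7v7+7s3czd3d3d3d3d7u7u7cuaqpiK3d3c3Mzf7/7d/e//7/zNzLzd3d3e7d3e7u7ty6vMqpit3Kl3rf7czMz+7v/+us3cy83c3d7u7d3u7u3Lqc3bqIreyDSJu6qqvP3t/7Uzve7d3u7d7u/+3e7t3cuYruy6qr3+tSRIzdzN/M77YxFM7u7u7u7u///c3d3d3Kmd/rmIdmrsY0R87tzu3IdlWEXf/s3cvv/8vuvNzd3t3Mzv/rq8t3vJiGje3LzEAmi+6m3t3My4vKq87qvN3e7duYvv////y8y7qb7ttDWJnN7/2KzczdqGisze7Mzd3e26h3vv/+3czcy6re20KNze7czuy8zdze7MvM7u/t3d3t3Kh5zu7svd3LqZzaV77u7u7svN3dzLz927vf/v/t3d3u7amr3+3t3dy5idplid3u7u7s3dzMuu7czN/v//7d3d3e3Kqt7u7u3cuZq3iprt7u7+3d3czKzu29zf///t3d3d7ty6rO7u/u3LmqeImZ3u7u7t3d3cqu/8hUjO7u7N3d3u7dy6zu7v/tuZasl3V77u7u7t3cuovv/shorN3czd3d7u7cy9/+7u7cjv65mYrO/u3u7dzKiL7//qms3u7N3d3e7d3e7tzN3e7f+s//7e7u7d7u3u7am97tzLzf7t3d3d7d3u/tu83e7u/qv/7//+y7ve7u//7M3dzMze7u3N3d3t3e7uy7vf/tvsnf7u7v7v3e7v7+/+7e3Mze7e7s3d3d3d3d3M7//d7+rO7ty6vu7u7u/v7u7t3K3u7c3u7N3d3d3Lve/+673d2s7u3cu63c7v7/7u7t3czd3tzO7u3d3d3cur7ty6vd2r7tzd3Nze3O7/7t3d3dvN3e7czv7t3d3d26q8zLvN3L7t3d7u7u7cnu7tzM3d293d3dyr3+7t3d3cus3cvN3d3u3d7v/+/u23zu7dzMzM3dzN3bis7u7d3c3d3czN3d3e3d7u3My97ttZzczLu73N3M3d24mt7t3d3u7tzd7t3dzN7u7cupnO7ZVpq8y83u7ty73v6XqazN3e/+7u7+7d7t7t3e7d3K3tx4m7vM3v/u7Kz/7ulFfN3d3u7u7v7t3u7u3czu7ty93u/ty97////sze3e7cvN3d26vN7e7d3e7u7t3N7u7cze7bvN7v///93d3Mvf7t3e7tqrzd3Mzd"/>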